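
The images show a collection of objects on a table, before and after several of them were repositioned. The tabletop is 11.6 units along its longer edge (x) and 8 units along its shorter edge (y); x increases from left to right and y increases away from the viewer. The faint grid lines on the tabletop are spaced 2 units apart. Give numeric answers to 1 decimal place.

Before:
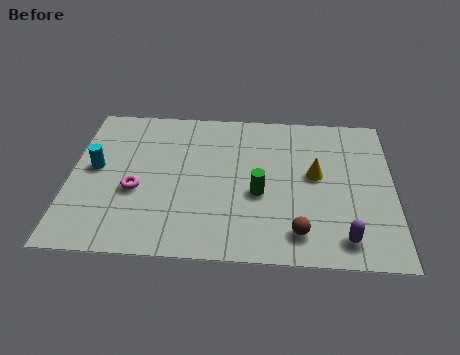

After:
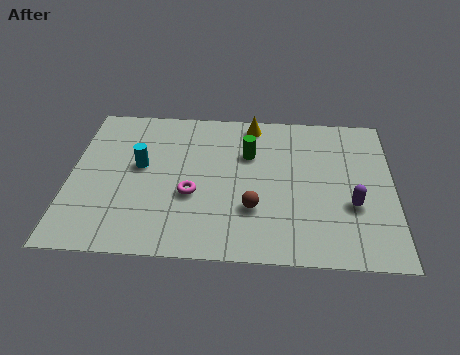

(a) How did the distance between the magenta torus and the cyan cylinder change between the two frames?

+0.5

They were about 1.9 units apart before and 2.4 after — 0.5 units further apart.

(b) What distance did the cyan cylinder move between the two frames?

1.6

The cyan cylinder moved from about (0.9, 4.3) to (2.5, 4.5), a distance of √(1.6² + 0.2²) ≈ 1.6.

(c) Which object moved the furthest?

the yellow cone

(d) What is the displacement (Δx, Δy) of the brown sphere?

(-1.6, 1.1)

The brown sphere started near (8.2, 1.4) and ended near (6.6, 2.5).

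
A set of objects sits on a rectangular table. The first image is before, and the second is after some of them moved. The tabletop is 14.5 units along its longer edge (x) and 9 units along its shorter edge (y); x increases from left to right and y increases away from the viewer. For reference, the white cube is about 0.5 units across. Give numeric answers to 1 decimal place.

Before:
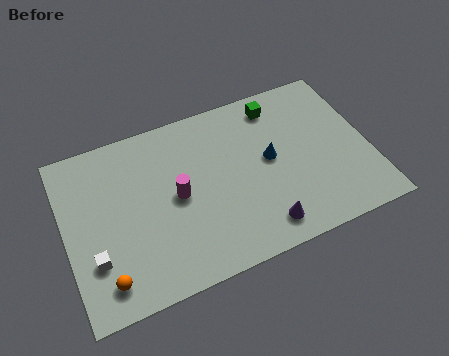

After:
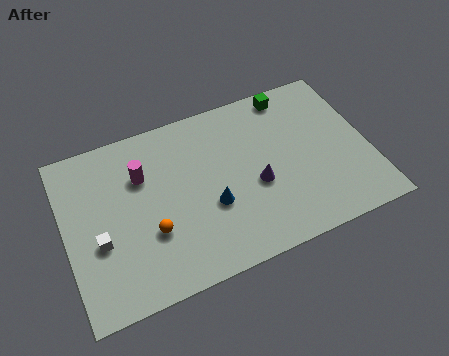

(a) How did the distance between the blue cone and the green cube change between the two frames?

+3.5

The distance was about 2.9 in the first image and 6.4 in the second, so they moved 3.5 units further apart.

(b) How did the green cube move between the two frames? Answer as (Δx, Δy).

(0.7, 0.4)

The green cube was at about (10.5, 7.6) and moved to about (11.2, 8.0).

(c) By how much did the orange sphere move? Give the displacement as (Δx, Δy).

(2.3, 1.6)

From the two frames, the orange sphere sits at roughly (1.6, 1.5) before and (3.9, 3.1) after.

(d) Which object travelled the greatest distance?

the blue cone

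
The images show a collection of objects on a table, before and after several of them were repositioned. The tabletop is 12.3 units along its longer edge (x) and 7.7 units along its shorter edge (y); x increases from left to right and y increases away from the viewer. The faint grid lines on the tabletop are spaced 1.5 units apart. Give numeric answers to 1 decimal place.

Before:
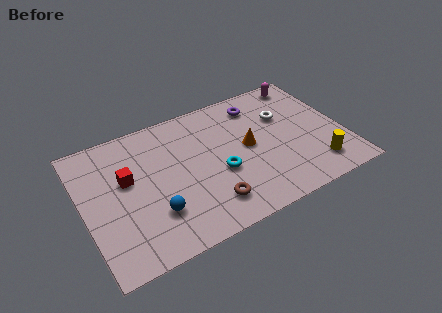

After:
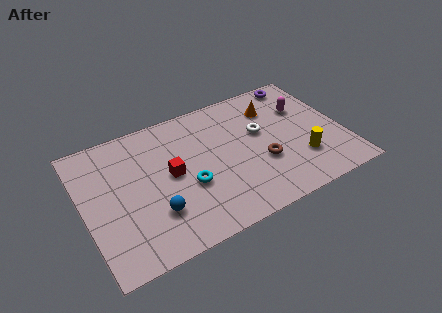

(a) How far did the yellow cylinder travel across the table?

0.9

The yellow cylinder was near (10.7, 1.5) before and (10.1, 2.2) after, so it travelled √(0.6² + 0.7²) ≈ 0.9 units.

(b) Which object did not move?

the blue sphere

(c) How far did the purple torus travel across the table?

2.3

The purple torus was near (8.6, 6.3) before and (10.8, 6.9) after, so it travelled √(2.2² + 0.6²) ≈ 2.3 units.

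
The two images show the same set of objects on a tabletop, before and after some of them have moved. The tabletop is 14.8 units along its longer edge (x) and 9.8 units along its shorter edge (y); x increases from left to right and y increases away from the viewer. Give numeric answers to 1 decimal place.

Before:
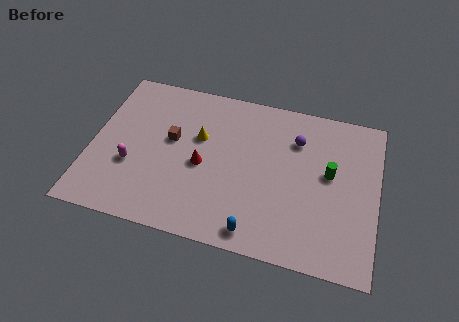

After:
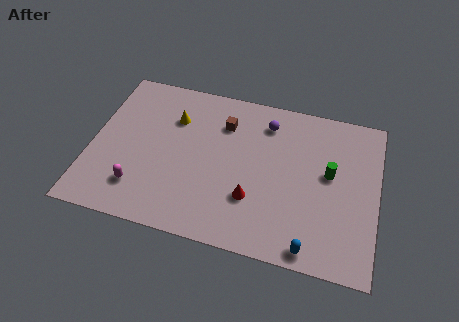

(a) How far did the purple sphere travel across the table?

1.7

From (10.5, 7.2) to (8.9, 7.9), the purple sphere covered √(1.6² + 0.7²) ≈ 1.7 units.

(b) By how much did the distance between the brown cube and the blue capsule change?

+1.6

The distance was about 6.5 in the first image and 8.1 in the second, so they moved 1.6 units further apart.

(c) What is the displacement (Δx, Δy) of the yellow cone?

(-1.4, 0.9)

The yellow cone started near (5.5, 6.1) and ended near (4.1, 7.0).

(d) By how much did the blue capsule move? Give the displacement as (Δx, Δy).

(2.8, -0.2)

From the two frames, the blue capsule sits at roughly (8.8, 1.1) before and (11.6, 0.9) after.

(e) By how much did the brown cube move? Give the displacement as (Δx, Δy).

(2.6, 1.7)

From the two frames, the brown cube sits at roughly (4.1, 5.6) before and (6.7, 7.3) after.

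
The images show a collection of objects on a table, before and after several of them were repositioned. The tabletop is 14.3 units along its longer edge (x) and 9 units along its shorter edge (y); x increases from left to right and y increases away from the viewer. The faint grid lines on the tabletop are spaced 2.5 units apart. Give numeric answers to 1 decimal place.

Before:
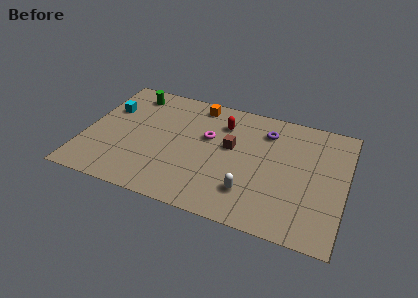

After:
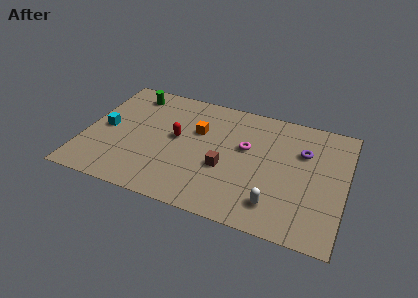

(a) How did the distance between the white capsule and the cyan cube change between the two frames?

+0.9

They were about 9.0 units apart before and 9.9 after — 0.9 units further apart.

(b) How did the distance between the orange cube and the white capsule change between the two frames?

-0.5

The distance was about 6.6 in the first image and 6.1 in the second, so they moved 0.5 units closer together.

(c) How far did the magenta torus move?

2.1

From (6.7, 5.5) to (8.8, 5.4), the magenta torus covered √(2.1² + 0.1²) ≈ 2.1 units.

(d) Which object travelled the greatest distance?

the red capsule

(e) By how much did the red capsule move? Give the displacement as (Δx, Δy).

(-2.4, -1.9)

From the two frames, the red capsule sits at roughly (7.4, 6.8) before and (5.0, 4.9) after.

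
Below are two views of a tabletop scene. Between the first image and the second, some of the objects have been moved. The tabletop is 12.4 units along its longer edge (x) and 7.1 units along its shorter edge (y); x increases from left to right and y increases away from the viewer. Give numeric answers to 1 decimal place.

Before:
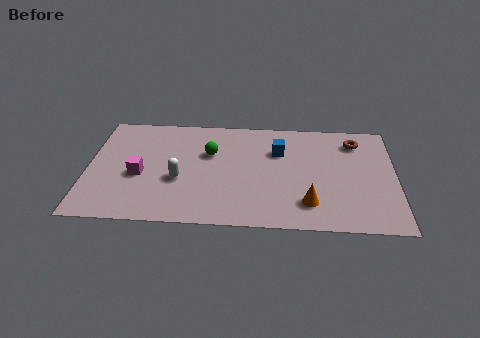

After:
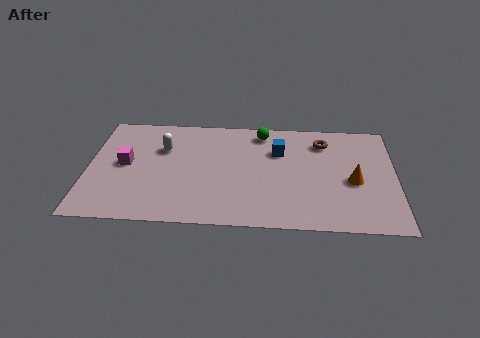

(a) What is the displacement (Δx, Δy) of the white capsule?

(-0.7, 2.0)

The white capsule was at about (3.7, 2.8) and moved to about (3.0, 4.8).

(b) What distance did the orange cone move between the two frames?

2.3

From (8.9, 1.6) to (10.7, 3.1), the orange cone covered √(1.8² + 1.5²) ≈ 2.3 units.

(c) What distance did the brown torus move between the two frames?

1.3

The brown torus moved from about (10.8, 5.7) to (9.5, 5.6), a distance of √(1.3² + 0.1²) ≈ 1.3.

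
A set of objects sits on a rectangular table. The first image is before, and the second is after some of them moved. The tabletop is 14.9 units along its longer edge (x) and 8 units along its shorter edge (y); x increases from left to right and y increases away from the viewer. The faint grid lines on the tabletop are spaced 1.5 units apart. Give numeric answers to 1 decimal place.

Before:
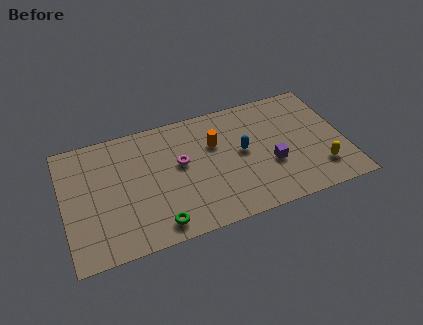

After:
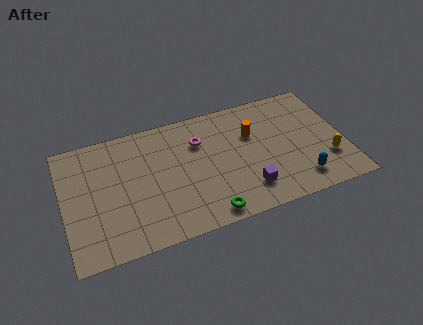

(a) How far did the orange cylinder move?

2.0

The orange cylinder was near (8.1, 5.3) before and (10.1, 5.3) after, so it travelled √(2.0² + 0.0²) ≈ 2.0 units.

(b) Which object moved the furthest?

the blue capsule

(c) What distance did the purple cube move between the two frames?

1.8

The purple cube moved from about (10.9, 3.0) to (9.5, 1.8), a distance of √(1.4² + 1.2²) ≈ 1.8.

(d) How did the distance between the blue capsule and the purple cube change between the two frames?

+0.9

They were about 1.9 units apart before and 2.8 after — 0.9 units further apart.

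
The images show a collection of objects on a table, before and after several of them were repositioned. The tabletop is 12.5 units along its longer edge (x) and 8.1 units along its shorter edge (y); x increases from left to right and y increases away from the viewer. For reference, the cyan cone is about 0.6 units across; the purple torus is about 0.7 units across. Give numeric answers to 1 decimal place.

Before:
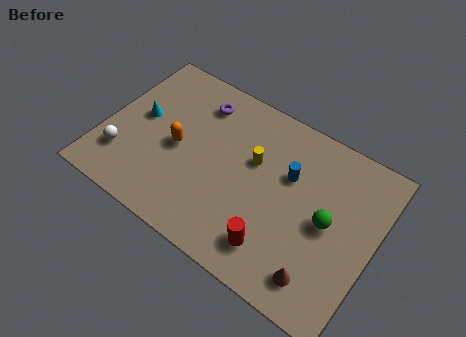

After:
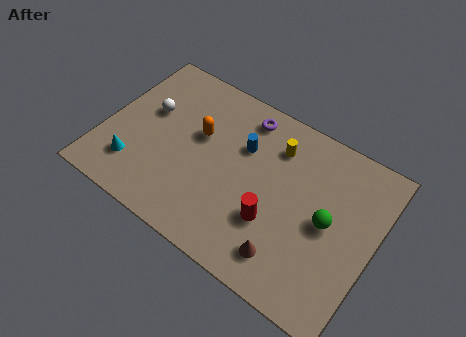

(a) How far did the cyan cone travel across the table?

2.5

From (1.5, 4.4) to (1.7, 1.9), the cyan cone covered √(0.2² + 2.5²) ≈ 2.5 units.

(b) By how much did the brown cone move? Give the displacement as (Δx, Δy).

(-1.5, 0.1)

The brown cone started near (10.5, 1.4) and ended near (9.0, 1.5).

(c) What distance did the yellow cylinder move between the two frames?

1.4

From (6.8, 5.0) to (7.6, 6.2), the yellow cylinder covered √(0.8² + 1.2²) ≈ 1.4 units.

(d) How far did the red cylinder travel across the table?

1.1

The red cylinder moved from about (8.4, 1.6) to (8.1, 2.7), a distance of √(0.3² + 1.1²) ≈ 1.1.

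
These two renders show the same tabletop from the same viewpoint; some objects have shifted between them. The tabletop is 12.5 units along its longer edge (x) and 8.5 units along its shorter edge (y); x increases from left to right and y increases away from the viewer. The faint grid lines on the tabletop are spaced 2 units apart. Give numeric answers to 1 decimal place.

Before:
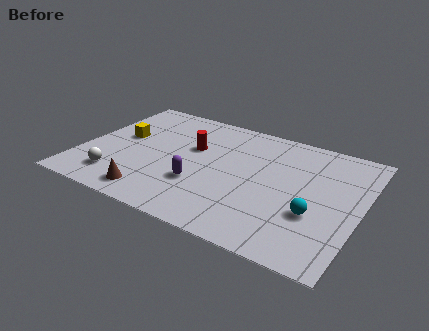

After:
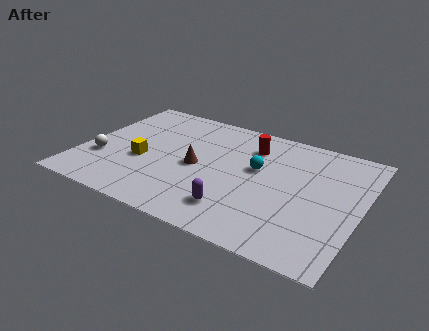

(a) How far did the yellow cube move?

1.8

The yellow cube moved from about (1.6, 4.8) to (2.8, 3.4), a distance of √(1.2² + 1.4²) ≈ 1.8.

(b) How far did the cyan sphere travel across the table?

3.4

From (10.6, 3.0) to (7.8, 5.0), the cyan sphere covered √(2.8² + 2.0²) ≈ 3.4 units.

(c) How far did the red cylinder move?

2.8

The red cylinder was near (4.8, 5.3) before and (7.3, 6.5) after, so it travelled √(2.5² + 1.2²) ≈ 2.8 units.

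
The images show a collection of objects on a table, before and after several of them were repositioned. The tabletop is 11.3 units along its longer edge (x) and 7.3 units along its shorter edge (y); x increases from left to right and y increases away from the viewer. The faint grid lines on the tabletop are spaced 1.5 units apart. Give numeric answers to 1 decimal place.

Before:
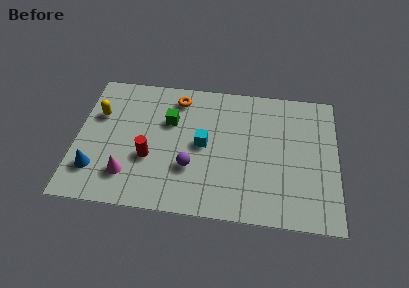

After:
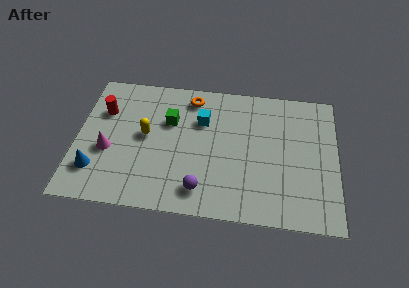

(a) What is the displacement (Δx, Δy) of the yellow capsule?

(2.1, -0.9)

The yellow capsule was at about (0.9, 4.8) and moved to about (3.0, 3.9).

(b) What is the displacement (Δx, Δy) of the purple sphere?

(0.5, -1.1)

The purple sphere started near (5.0, 2.4) and ended near (5.5, 1.3).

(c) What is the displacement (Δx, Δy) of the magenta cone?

(-0.9, 1.2)

The magenta cone started near (2.3, 1.7) and ended near (1.4, 2.9).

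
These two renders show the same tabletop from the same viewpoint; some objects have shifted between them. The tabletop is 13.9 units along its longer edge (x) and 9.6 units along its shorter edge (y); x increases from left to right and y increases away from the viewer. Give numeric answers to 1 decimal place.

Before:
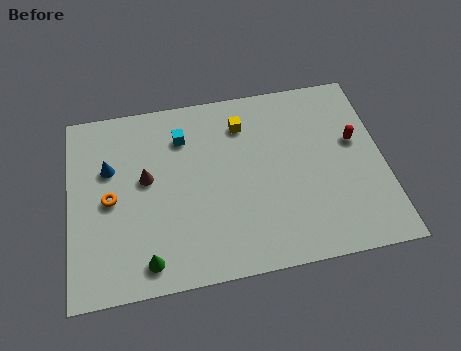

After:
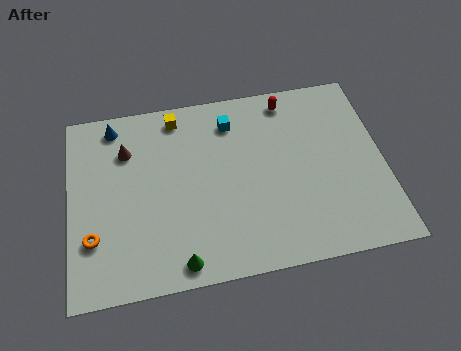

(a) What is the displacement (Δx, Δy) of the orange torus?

(-0.8, -1.8)

From the two frames, the orange torus sits at roughly (1.8, 4.6) before and (1.0, 2.8) after.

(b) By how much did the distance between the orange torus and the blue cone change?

+4.1

Before: roughly 1.6 units apart; after: 5.7. That's 4.1 units further apart.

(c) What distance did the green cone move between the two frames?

1.4

The green cone moved from about (3.3, 1.3) to (4.7, 1.0), a distance of √(1.4² + 0.3²) ≈ 1.4.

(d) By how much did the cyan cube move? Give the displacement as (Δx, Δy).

(2.2, 0.4)

The cyan cube started near (5.1, 7.3) and ended near (7.3, 7.7).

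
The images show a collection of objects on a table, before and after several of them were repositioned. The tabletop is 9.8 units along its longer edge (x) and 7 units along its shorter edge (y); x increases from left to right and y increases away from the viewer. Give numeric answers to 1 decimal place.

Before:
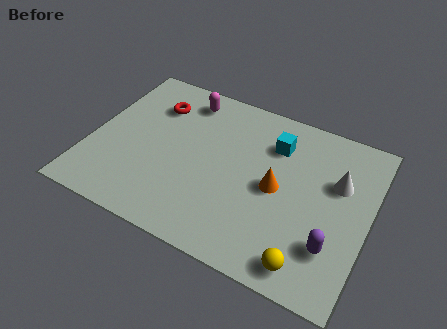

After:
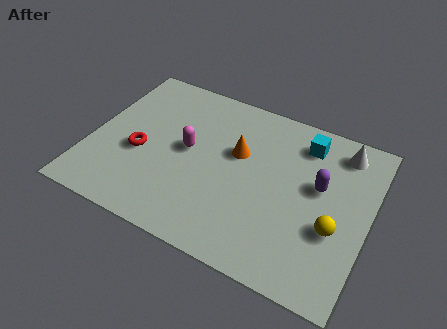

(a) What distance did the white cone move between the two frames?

1.4

The white cone moved from about (8.6, 4.5) to (8.6, 5.9), a distance of √(0.0² + 1.4²) ≈ 1.4.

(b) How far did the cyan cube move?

1.1

The cyan cube was near (6.3, 5.2) before and (7.3, 5.7) after, so it travelled √(1.0² + 0.5²) ≈ 1.1 units.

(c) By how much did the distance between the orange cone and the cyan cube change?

+0.8

Before: roughly 1.8 units apart; after: 2.6. That's 0.8 units further apart.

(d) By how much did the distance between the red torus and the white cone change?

+0.8

They were about 6.6 units apart before and 7.4 after — 0.8 units further apart.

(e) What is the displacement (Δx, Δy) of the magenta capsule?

(0.4, -2.2)

The magenta capsule was at about (3.0, 5.9) and moved to about (3.4, 3.7).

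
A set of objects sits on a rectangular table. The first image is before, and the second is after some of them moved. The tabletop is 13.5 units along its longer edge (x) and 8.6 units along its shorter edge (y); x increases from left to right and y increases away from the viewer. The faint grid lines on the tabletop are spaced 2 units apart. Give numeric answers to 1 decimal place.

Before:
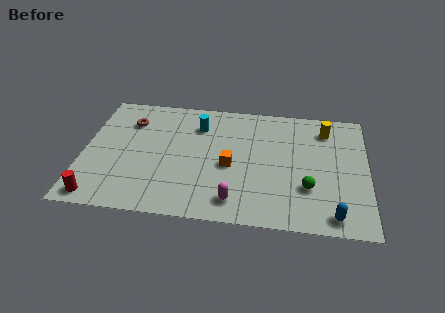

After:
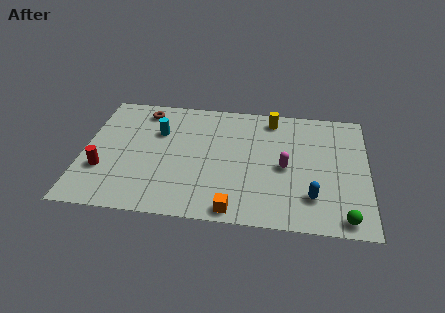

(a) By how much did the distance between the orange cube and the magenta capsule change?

+1.5

They were about 2.4 units apart before and 3.9 after — 1.5 units further apart.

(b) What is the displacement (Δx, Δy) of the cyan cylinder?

(-1.9, -0.7)

The cyan cylinder was at about (5.4, 6.5) and moved to about (3.5, 5.8).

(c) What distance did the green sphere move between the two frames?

2.5

The green sphere moved from about (10.7, 2.7) to (12.4, 0.9), a distance of √(1.7² + 1.8²) ≈ 2.5.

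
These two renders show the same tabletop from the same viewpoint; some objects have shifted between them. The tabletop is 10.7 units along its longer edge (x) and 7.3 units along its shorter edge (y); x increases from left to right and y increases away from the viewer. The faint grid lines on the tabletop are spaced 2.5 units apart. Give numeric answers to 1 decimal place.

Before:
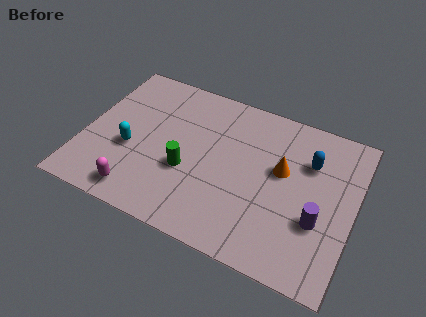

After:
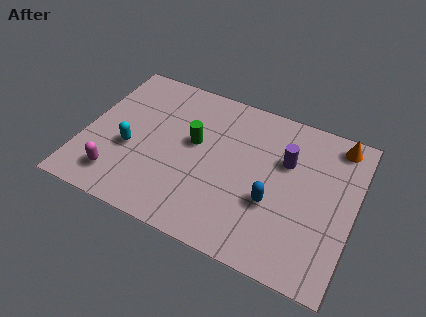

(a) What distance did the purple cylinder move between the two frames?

2.7

From (9.4, 2.6) to (7.9, 4.8), the purple cylinder covered √(1.5² + 2.2²) ≈ 2.7 units.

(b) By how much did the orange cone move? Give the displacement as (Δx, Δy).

(2.0, 2.1)

The orange cone started near (7.8, 4.3) and ended near (9.8, 6.4).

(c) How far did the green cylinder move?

1.4

From (4.2, 2.8) to (4.3, 4.2), the green cylinder covered √(0.1² + 1.4²) ≈ 1.4 units.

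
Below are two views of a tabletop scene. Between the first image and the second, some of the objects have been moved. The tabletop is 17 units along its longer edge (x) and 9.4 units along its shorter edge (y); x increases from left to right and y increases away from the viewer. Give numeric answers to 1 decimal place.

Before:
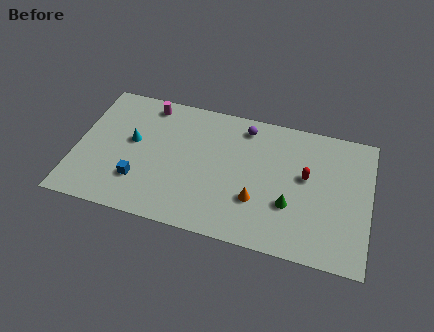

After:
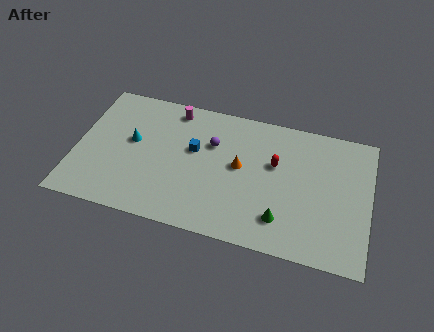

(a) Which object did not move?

the cyan cone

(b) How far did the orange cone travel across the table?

2.4

The orange cone was near (10.6, 3.0) before and (9.5, 5.1) after, so it travelled √(1.1² + 2.1²) ≈ 2.4 units.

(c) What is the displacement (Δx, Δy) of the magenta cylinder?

(1.5, 0.0)

The magenta cylinder was at about (3.9, 8.2) and moved to about (5.4, 8.2).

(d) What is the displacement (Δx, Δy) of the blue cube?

(3.0, 3.0)

The blue cube started near (3.8, 2.6) and ended near (6.8, 5.6).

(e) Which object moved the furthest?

the blue cube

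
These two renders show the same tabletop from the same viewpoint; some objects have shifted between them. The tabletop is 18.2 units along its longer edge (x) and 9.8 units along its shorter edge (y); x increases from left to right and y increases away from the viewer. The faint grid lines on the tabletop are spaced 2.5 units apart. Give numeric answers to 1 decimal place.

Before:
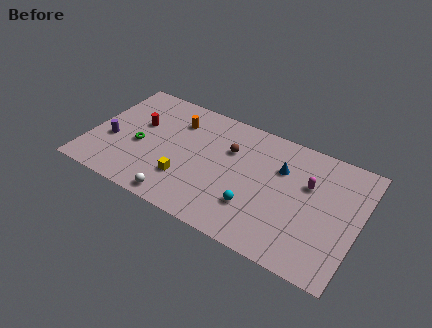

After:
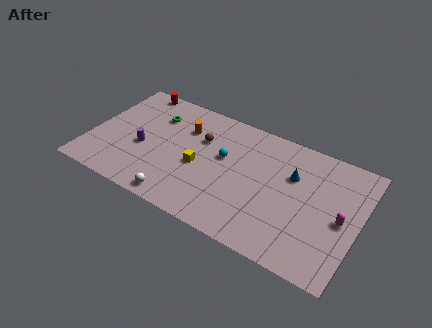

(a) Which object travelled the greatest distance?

the cyan sphere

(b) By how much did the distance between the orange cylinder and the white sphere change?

-0.5

Before: roughly 6.5 units apart; after: 6.0. That's 0.5 units closer together.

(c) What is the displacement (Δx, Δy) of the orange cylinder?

(0.6, -0.4)

From the two frames, the orange cylinder sits at roughly (5.5, 7.4) before and (6.1, 7.0) after.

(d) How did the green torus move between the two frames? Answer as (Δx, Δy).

(0.6, 3.0)

The green torus started near (3.4, 4.2) and ended near (4.0, 7.2).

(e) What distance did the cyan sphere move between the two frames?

3.9

The cyan sphere moved from about (11.5, 2.8) to (9.0, 5.8), a distance of √(2.5² + 3.0²) ≈ 3.9.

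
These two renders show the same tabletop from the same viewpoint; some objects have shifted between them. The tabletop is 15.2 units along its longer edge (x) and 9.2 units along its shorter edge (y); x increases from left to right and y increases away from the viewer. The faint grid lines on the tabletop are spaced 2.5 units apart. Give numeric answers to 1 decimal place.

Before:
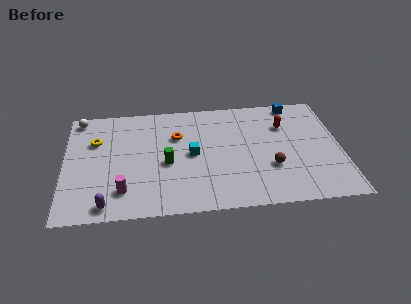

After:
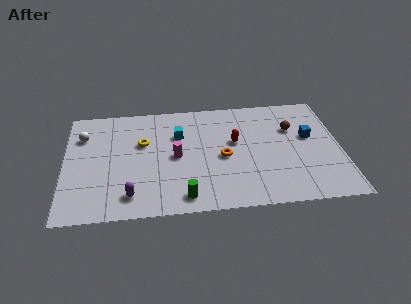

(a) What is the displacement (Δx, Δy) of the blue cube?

(0.7, -2.9)

The blue cube started near (12.8, 8.3) and ended near (13.5, 5.4).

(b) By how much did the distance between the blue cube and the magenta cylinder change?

-4.0

The distance was about 11.5 in the first image and 7.5 in the second, so they moved 4.0 units closer together.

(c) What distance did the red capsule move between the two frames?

3.0

The red capsule was near (12.2, 6.5) before and (9.4, 5.4) after, so it travelled √(2.8² + 1.1²) ≈ 3.0 units.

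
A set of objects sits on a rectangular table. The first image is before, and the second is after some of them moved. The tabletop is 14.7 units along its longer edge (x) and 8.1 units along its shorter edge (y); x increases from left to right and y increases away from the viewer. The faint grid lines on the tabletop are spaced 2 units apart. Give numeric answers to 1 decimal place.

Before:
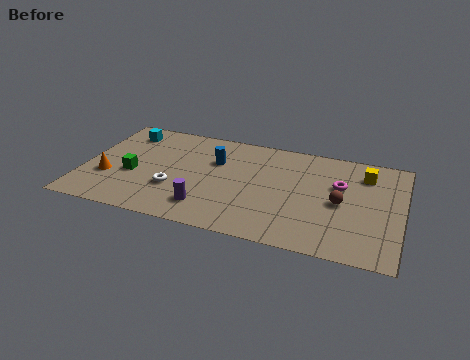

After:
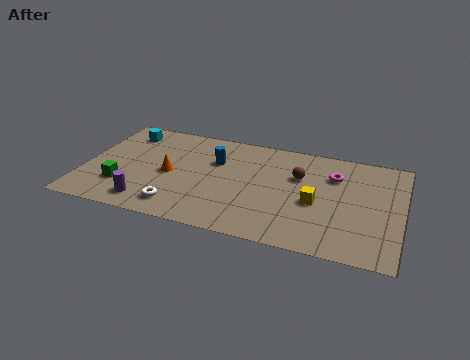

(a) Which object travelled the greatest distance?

the yellow cube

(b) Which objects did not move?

the blue cylinder and the cyan cube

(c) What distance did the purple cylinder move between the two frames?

2.7

The purple cylinder moved from about (5.9, 1.7) to (3.2, 1.3), a distance of √(2.7² + 0.4²) ≈ 2.7.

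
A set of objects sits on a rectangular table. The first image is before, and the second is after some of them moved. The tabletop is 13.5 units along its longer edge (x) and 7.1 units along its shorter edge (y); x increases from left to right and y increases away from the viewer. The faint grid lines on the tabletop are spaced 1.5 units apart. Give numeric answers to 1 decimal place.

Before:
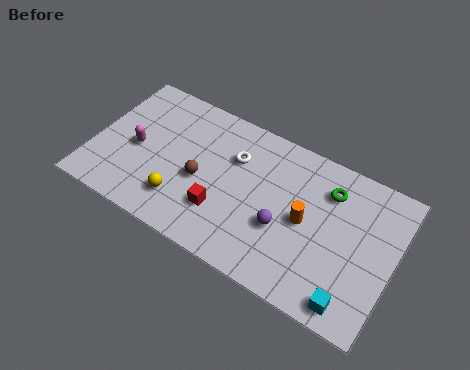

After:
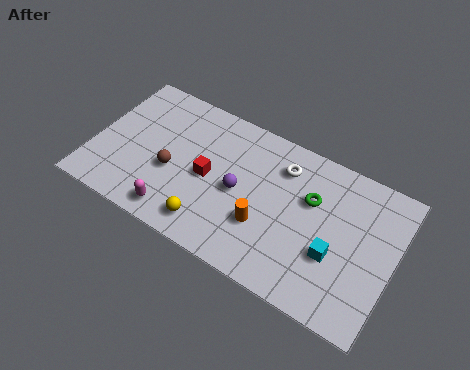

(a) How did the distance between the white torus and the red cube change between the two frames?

+0.9

They were about 2.8 units apart before and 3.7 after — 0.9 units further apart.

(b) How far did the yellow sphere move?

1.5

From (4.2, 1.7) to (5.6, 1.2), the yellow sphere covered √(1.4² + 0.5²) ≈ 1.5 units.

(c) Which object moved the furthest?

the magenta capsule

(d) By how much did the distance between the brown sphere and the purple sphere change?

-0.8

They were about 3.8 units apart before and 3.0 after — 0.8 units closer together.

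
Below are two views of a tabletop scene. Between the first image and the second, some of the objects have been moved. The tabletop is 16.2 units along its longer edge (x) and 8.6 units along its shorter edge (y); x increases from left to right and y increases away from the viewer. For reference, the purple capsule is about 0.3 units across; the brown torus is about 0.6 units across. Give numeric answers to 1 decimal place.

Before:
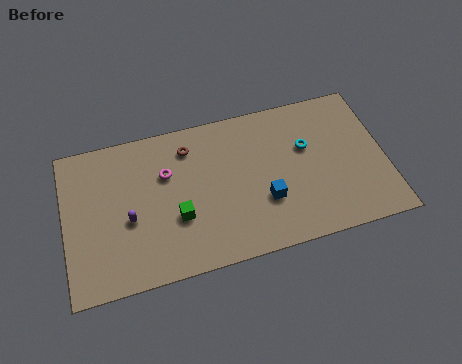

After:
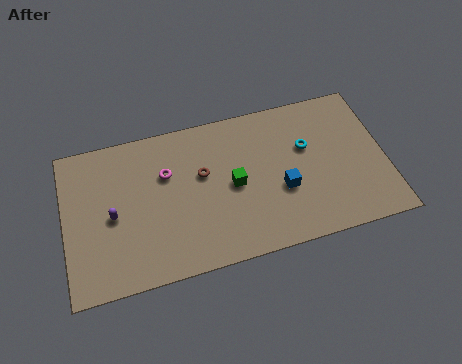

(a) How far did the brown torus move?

1.8

From (6.4, 6.9) to (7.0, 5.2), the brown torus covered √(0.6² + 1.7²) ≈ 1.8 units.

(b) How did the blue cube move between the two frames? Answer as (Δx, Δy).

(0.9, 0.4)

The blue cube started near (10.0, 2.9) and ended near (10.9, 3.3).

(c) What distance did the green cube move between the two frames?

3.1

The green cube was near (5.6, 3.1) before and (8.5, 4.2) after, so it travelled √(2.9² + 1.1²) ≈ 3.1 units.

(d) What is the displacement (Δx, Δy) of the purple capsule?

(-0.8, 0.4)

The purple capsule started near (3.2, 3.6) and ended near (2.4, 4.0).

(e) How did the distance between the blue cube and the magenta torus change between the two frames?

+0.6

The distance was about 5.6 in the first image and 6.2 in the second, so they moved 0.6 units further apart.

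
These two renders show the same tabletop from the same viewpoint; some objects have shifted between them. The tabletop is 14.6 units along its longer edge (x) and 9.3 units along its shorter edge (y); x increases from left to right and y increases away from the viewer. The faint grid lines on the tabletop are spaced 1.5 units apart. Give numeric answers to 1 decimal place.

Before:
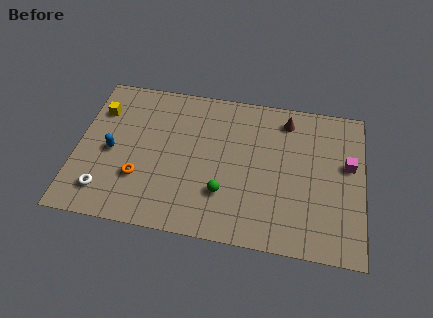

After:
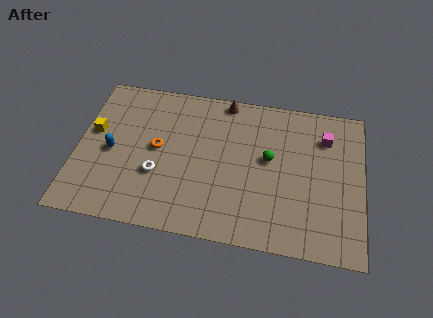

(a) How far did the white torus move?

3.0

The white torus was near (1.6, 1.8) before and (4.2, 3.3) after, so it travelled √(2.6² + 1.5²) ≈ 3.0 units.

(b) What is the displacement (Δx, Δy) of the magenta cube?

(-1.2, 1.5)

The magenta cube started near (13.8, 5.5) and ended near (12.6, 7.0).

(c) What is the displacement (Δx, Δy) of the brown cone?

(-3.2, 0.7)

The brown cone was at about (10.6, 7.8) and moved to about (7.4, 8.5).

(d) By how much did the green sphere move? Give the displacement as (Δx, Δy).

(2.2, 2.5)

From the two frames, the green sphere sits at roughly (7.6, 2.7) before and (9.8, 5.2) after.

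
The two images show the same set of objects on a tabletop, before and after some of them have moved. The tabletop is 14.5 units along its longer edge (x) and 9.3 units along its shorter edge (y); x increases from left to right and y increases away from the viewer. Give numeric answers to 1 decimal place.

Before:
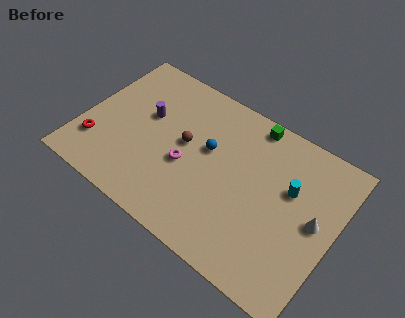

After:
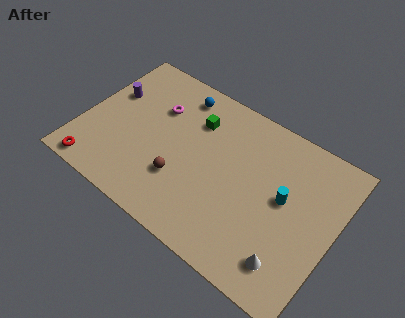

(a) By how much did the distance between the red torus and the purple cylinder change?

+1.1

They were about 3.9 units apart before and 5.0 after — 1.1 units further apart.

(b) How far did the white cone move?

3.1

The white cone was near (13.4, 4.8) before and (12.5, 1.8) after, so it travelled √(0.9² + 3.0²) ≈ 3.1 units.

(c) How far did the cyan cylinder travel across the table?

0.7

The cyan cylinder moved from about (11.8, 5.8) to (11.6, 5.1), a distance of √(0.2² + 0.7²) ≈ 0.7.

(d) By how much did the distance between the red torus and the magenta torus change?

+0.8

The distance was about 5.2 in the first image and 6.0 in the second, so they moved 0.8 units further apart.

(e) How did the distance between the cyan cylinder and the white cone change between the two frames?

+1.5

Before: roughly 1.9 units apart; after: 3.4. That's 1.5 units further apart.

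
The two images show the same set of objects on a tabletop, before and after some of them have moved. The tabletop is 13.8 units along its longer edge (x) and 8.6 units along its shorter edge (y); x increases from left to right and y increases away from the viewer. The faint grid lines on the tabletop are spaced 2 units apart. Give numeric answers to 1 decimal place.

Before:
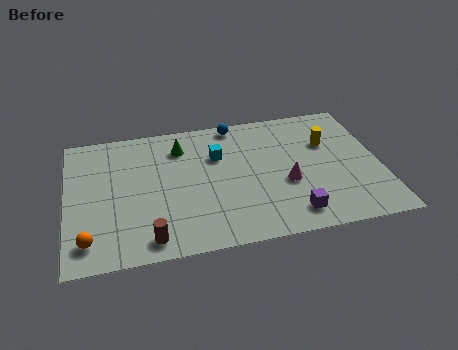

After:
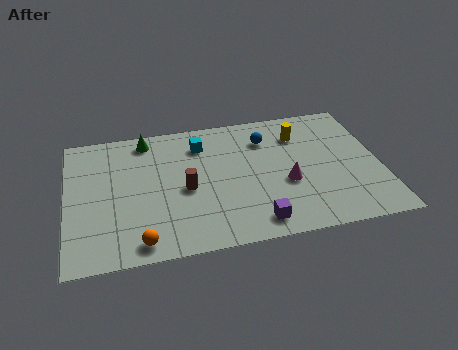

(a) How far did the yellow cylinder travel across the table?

1.4

The yellow cylinder was near (11.6, 5.7) before and (10.4, 6.5) after, so it travelled √(1.2² + 0.8²) ≈ 1.4 units.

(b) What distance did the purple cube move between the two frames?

1.6

From (9.7, 1.4) to (8.1, 1.2), the purple cube covered √(1.6² + 0.2²) ≈ 1.6 units.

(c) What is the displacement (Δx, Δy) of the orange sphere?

(2.2, -0.5)

From the two frames, the orange sphere sits at roughly (0.9, 1.5) before and (3.1, 1.0) after.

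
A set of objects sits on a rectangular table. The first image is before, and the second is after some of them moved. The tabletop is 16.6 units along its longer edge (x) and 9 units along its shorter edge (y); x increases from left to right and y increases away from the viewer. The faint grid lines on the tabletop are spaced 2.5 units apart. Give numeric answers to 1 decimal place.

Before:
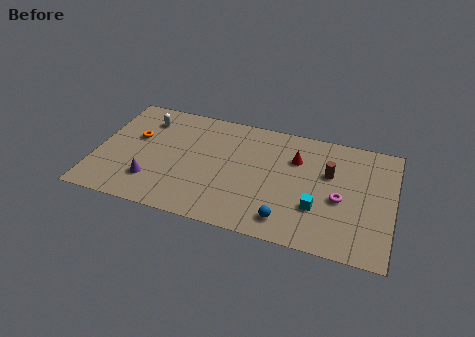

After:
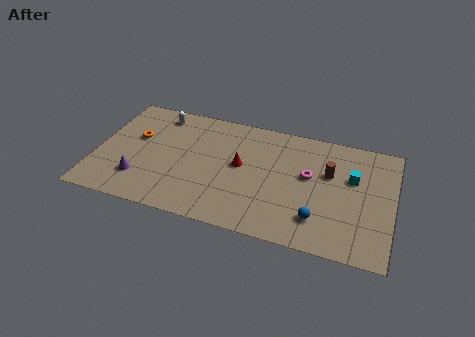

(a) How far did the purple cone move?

0.7

From (3.3, 2.3) to (2.6, 2.3), the purple cone covered √(0.7² + 0.0²) ≈ 0.7 units.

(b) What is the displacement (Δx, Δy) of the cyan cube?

(1.8, 2.8)

The cyan cube was at about (12.5, 2.9) and moved to about (14.3, 5.7).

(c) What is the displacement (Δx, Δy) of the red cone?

(-3.0, -1.4)

From the two frames, the red cone sits at roughly (11.1, 6.3) before and (8.1, 4.9) after.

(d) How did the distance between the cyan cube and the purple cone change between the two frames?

+3.0

Before: roughly 9.2 units apart; after: 12.2. That's 3.0 units further apart.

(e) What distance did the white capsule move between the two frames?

0.9

The white capsule was near (2.5, 7.1) before and (3.2, 7.7) after, so it travelled √(0.7² + 0.6²) ≈ 0.9 units.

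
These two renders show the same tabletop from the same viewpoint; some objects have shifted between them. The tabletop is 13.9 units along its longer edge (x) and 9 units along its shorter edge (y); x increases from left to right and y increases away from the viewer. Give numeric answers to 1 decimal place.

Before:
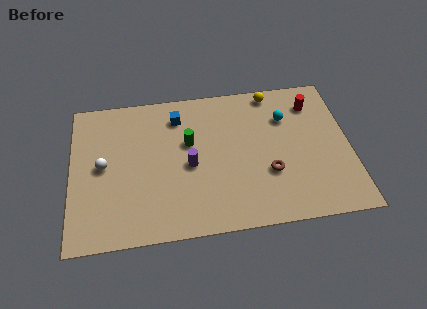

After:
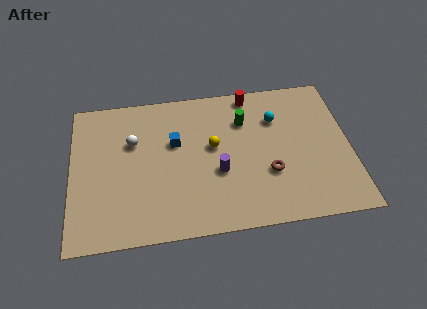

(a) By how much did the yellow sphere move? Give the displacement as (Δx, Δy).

(-3.1, -3.0)

From the two frames, the yellow sphere sits at roughly (10.2, 8.1) before and (7.1, 5.1) after.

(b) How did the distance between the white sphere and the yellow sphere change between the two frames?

-5.2

They were about 9.3 units apart before and 4.1 after — 5.2 units closer together.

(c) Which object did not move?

the brown torus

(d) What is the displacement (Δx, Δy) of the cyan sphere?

(-0.5, 0.0)

The cyan sphere was at about (10.8, 6.4) and moved to about (10.3, 6.4).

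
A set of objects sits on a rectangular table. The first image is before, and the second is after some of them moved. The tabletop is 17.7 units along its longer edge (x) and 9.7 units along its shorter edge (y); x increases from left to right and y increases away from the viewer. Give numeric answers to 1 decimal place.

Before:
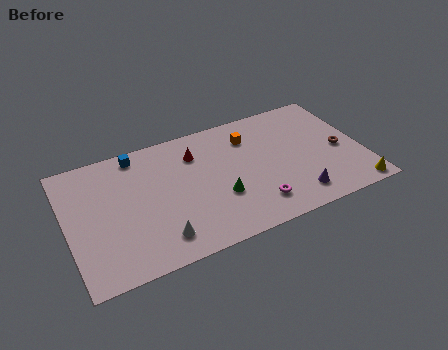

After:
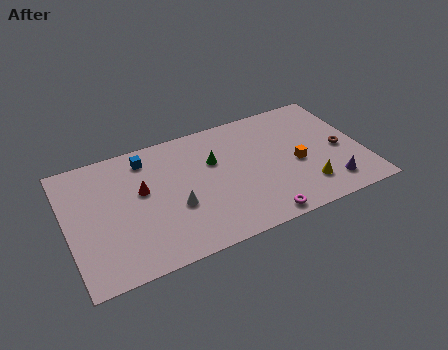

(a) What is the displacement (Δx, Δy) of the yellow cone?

(-2.8, 1.3)

The yellow cone started near (16.8, 0.9) and ended near (14.0, 2.2).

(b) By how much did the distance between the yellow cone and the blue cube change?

-3.7

The distance was about 14.5 in the first image and 10.8 in the second, so they moved 3.7 units closer together.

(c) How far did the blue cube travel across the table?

0.7

The blue cube was near (4.5, 8.6) before and (5.0, 8.1) after, so it travelled √(0.5² + 0.5²) ≈ 0.7 units.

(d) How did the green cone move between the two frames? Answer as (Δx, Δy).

(0.0, 2.9)

The green cone was at about (8.9, 3.4) and moved to about (8.9, 6.3).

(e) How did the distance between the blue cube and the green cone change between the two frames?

-2.5

They were about 6.8 units apart before and 4.3 after — 2.5 units closer together.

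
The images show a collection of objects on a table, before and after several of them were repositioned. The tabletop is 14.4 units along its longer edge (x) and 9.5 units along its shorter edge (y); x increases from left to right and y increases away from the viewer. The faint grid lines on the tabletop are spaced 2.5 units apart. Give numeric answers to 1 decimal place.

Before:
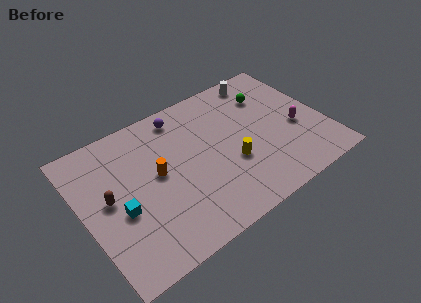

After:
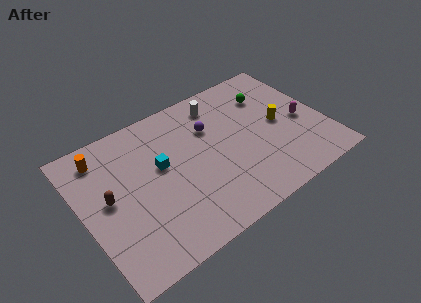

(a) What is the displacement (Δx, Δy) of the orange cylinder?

(-2.8, 2.8)

The orange cylinder was at about (4.4, 5.1) and moved to about (1.6, 7.9).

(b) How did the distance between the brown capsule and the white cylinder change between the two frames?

-2.8

The distance was about 10.6 in the first image and 7.8 in the second, so they moved 2.8 units closer together.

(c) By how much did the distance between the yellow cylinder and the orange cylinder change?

+6.2

The distance was about 4.5 in the first image and 10.7 in the second, so they moved 6.2 units further apart.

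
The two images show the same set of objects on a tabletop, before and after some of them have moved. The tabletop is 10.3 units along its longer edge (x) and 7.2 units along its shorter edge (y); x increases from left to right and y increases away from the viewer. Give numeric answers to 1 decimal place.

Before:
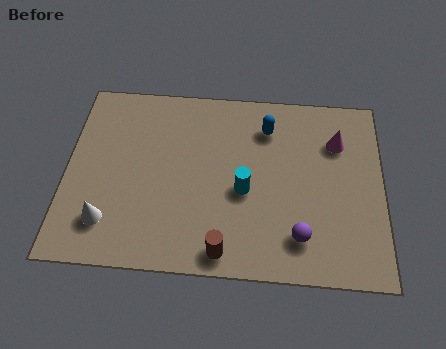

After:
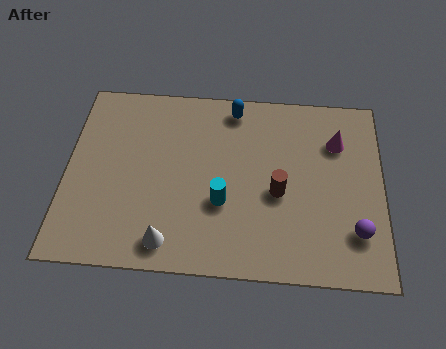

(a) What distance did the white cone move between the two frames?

2.1

The white cone was near (1.4, 1.6) before and (3.4, 1.0) after, so it travelled √(2.0² + 0.6²) ≈ 2.1 units.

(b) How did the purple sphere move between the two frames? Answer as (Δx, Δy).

(1.8, 0.3)

The purple sphere started near (7.6, 1.5) and ended near (9.4, 1.8).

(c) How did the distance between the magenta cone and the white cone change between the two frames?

-1.4

The distance was about 8.2 in the first image and 6.8 in the second, so they moved 1.4 units closer together.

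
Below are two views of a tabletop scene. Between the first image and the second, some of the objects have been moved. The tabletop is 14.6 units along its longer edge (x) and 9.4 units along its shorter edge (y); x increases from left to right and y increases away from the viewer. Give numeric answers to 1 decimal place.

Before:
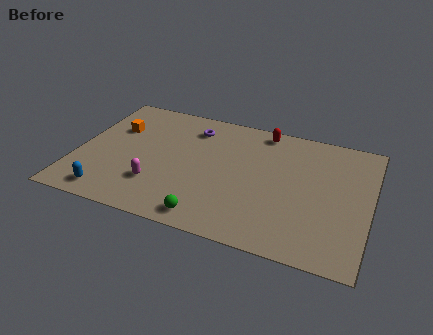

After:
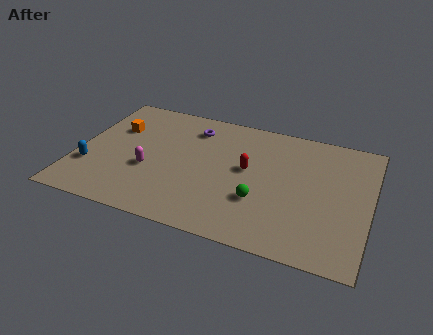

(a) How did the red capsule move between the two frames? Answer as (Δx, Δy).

(-0.5, -3.2)

From the two frames, the red capsule sits at roughly (9.0, 8.4) before and (8.5, 5.2) after.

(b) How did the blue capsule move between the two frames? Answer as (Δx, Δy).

(-1.2, 1.7)

The blue capsule started near (2.0, 1.2) and ended near (0.8, 2.9).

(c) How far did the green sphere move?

3.0

The green sphere moved from about (7.0, 1.1) to (9.3, 3.1), a distance of √(2.3² + 2.0²) ≈ 3.0.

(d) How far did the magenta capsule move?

1.1

The magenta capsule moved from about (4.2, 2.6) to (3.7, 3.6), a distance of √(0.5² + 1.0²) ≈ 1.1.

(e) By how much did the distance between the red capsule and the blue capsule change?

-2.0

Before: roughly 10.0 units apart; after: 8.0. That's 2.0 units closer together.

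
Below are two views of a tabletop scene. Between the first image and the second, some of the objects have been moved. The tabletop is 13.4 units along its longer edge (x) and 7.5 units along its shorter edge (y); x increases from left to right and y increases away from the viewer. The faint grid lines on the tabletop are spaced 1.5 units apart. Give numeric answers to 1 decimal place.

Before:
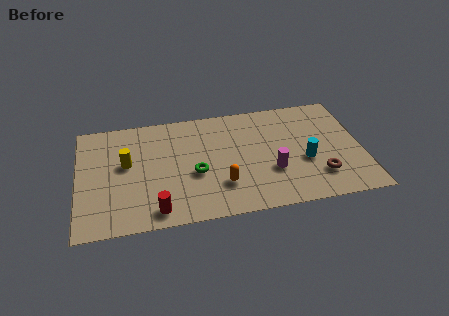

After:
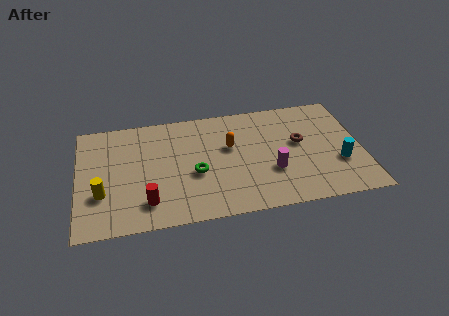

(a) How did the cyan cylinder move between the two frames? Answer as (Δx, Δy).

(1.6, -0.4)

The cyan cylinder started near (10.7, 3.0) and ended near (12.3, 2.6).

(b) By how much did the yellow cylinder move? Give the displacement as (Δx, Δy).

(-1.2, -1.8)

The yellow cylinder started near (2.3, 4.3) and ended near (1.1, 2.5).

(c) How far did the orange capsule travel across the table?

2.5

The orange capsule was near (6.7, 2.1) before and (7.2, 4.6) after, so it travelled √(0.5² + 2.5²) ≈ 2.5 units.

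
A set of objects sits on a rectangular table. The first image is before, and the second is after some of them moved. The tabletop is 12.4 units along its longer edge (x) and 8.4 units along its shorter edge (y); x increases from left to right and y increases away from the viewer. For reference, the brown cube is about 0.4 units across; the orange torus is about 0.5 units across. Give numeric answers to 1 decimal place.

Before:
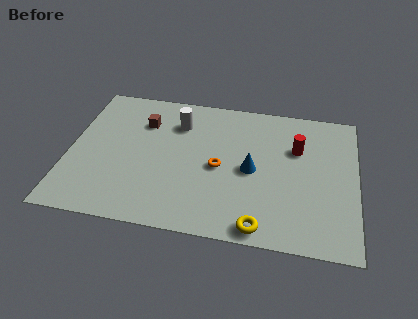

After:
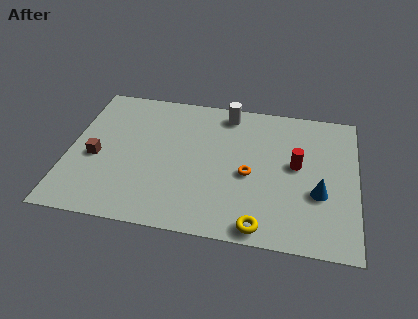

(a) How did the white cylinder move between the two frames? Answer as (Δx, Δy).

(2.1, 1.0)

The white cylinder started near (4.6, 6.3) and ended near (6.7, 7.3).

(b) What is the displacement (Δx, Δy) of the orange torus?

(1.3, -0.2)

The orange torus started near (6.5, 3.9) and ended near (7.8, 3.7).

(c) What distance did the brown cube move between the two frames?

3.1

The brown cube was near (3.1, 6.1) before and (1.2, 3.6) after, so it travelled √(1.9² + 2.5²) ≈ 3.1 units.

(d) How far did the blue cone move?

3.0

From (7.9, 4.0) to (10.8, 3.1), the blue cone covered √(2.9² + 0.9²) ≈ 3.0 units.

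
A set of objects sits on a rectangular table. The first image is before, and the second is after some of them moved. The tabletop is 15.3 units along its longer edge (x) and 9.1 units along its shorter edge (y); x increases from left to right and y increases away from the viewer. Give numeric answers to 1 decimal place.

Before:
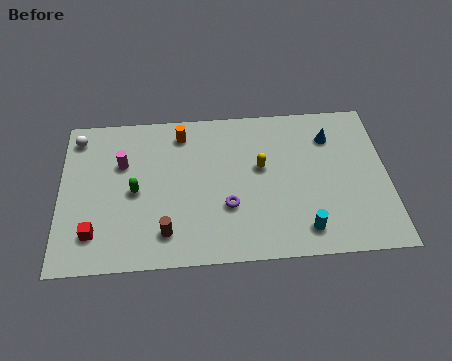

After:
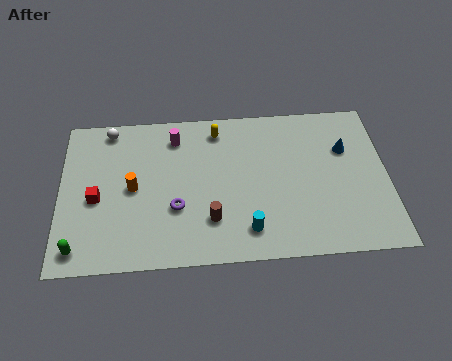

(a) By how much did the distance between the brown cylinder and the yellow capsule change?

-0.4

Before: roughly 5.7 units apart; after: 5.3. That's 0.4 units closer together.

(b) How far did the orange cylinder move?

3.9

The orange cylinder was near (5.7, 7.6) before and (3.4, 4.5) after, so it travelled √(2.3² + 3.1²) ≈ 3.9 units.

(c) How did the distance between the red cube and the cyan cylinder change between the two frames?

-2.3

The distance was about 9.7 in the first image and 7.4 in the second, so they moved 2.3 units closer together.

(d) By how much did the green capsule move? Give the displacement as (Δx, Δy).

(-2.6, -3.1)

The green capsule was at about (3.5, 4.3) and moved to about (0.9, 1.2).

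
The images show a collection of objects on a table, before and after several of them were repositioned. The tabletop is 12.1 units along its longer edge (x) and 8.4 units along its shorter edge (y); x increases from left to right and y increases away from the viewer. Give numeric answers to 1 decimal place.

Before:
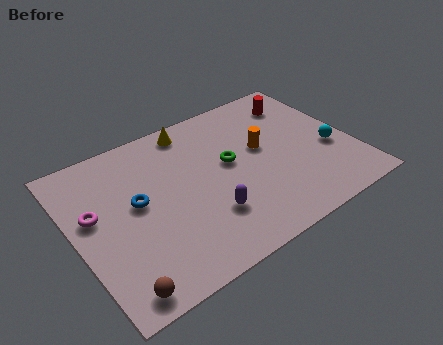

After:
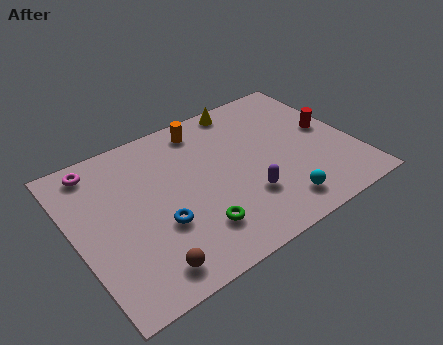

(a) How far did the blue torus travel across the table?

1.7

From (2.7, 4.6) to (3.4, 3.0), the blue torus covered √(0.7² + 1.6²) ≈ 1.7 units.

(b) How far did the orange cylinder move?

3.3

The orange cylinder was near (8.3, 4.8) before and (6.1, 7.2) after, so it travelled √(2.2² + 2.4²) ≈ 3.3 units.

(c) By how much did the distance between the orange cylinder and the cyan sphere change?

+3.0

Before: roughly 3.2 units apart; after: 6.2. That's 3.0 units further apart.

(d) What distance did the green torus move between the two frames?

3.4

From (6.8, 4.7) to (4.8, 2.0), the green torus covered √(2.0² + 2.7²) ≈ 3.4 units.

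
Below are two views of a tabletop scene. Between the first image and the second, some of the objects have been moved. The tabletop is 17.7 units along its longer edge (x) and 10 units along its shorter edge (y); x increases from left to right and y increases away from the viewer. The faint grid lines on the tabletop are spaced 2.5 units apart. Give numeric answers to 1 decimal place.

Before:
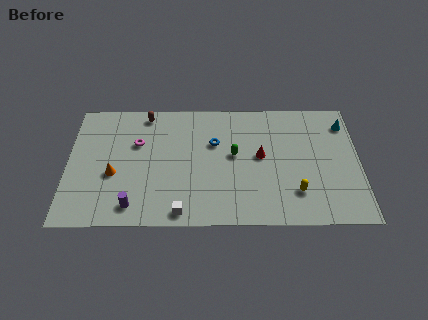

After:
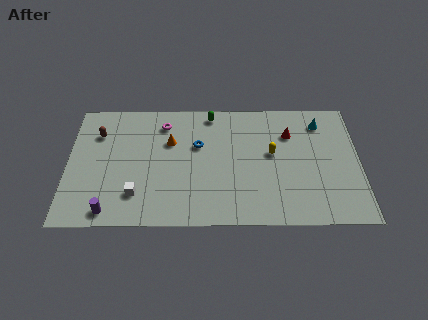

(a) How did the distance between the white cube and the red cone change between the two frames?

+4.0

The distance was about 6.5 in the first image and 10.5 in the second, so they moved 4.0 units further apart.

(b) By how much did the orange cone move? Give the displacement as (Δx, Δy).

(3.4, 2.6)

From the two frames, the orange cone sits at roughly (2.8, 4.0) before and (6.2, 6.6) after.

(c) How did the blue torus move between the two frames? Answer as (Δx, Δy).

(-1.0, -0.2)

The blue torus was at about (8.9, 6.5) and moved to about (7.9, 6.3).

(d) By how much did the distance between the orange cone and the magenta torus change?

-1.3

The distance was about 2.9 in the first image and 1.6 in the second, so they moved 1.3 units closer together.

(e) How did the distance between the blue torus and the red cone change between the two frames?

+2.7

The distance was about 3.0 in the first image and 5.7 in the second, so they moved 2.7 units further apart.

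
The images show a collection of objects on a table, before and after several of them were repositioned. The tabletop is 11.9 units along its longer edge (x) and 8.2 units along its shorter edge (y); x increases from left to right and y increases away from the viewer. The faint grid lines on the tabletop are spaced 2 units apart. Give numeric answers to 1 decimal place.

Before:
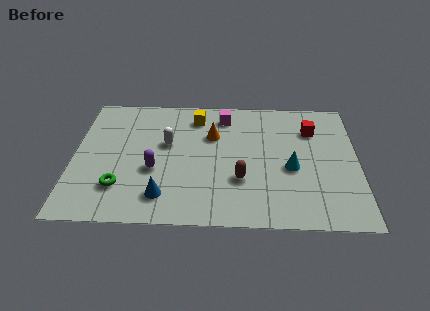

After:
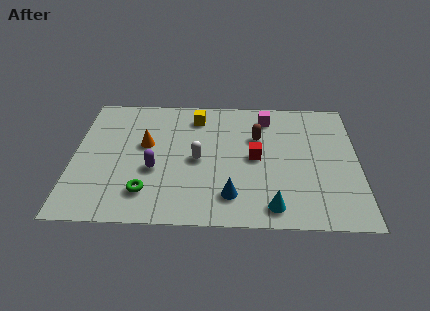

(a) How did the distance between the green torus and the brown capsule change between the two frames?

+0.8

Before: roughly 5.0 units apart; after: 5.8. That's 0.8 units further apart.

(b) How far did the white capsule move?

1.6

The white capsule moved from about (3.9, 4.9) to (5.2, 3.9), a distance of √(1.3² + 1.0²) ≈ 1.6.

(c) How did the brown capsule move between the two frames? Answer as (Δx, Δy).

(0.7, 2.7)

The brown capsule was at about (7.0, 2.7) and moved to about (7.7, 5.4).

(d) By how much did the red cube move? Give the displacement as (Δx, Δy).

(-2.4, -1.9)

The red cube was at about (10.0, 6.0) and moved to about (7.6, 4.1).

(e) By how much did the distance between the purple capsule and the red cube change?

-2.9

Before: roughly 7.2 units apart; after: 4.3. That's 2.9 units closer together.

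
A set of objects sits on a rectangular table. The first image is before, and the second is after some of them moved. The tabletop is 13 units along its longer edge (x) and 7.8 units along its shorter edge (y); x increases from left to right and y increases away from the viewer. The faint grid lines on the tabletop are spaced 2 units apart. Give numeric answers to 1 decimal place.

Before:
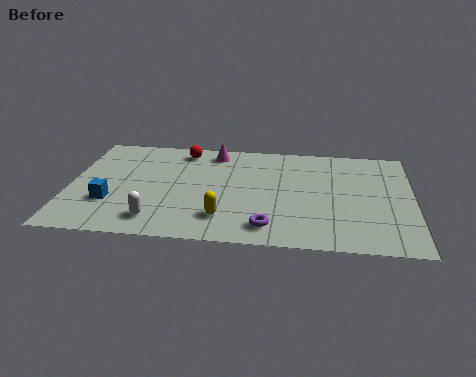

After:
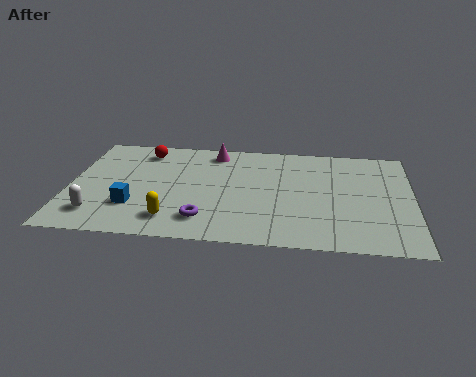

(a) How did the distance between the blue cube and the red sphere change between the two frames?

-0.7

Before: roughly 4.9 units apart; after: 4.2. That's 0.7 units closer together.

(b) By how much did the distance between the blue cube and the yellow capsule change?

-2.7

The distance was about 4.4 in the first image and 1.7 in the second, so they moved 2.7 units closer together.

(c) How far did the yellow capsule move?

1.9

The yellow capsule was near (5.9, 1.8) before and (4.0, 1.5) after, so it travelled √(1.9² + 0.3²) ≈ 1.9 units.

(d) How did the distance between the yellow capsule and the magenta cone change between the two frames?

+0.5

They were about 4.9 units apart before and 5.4 after — 0.5 units further apart.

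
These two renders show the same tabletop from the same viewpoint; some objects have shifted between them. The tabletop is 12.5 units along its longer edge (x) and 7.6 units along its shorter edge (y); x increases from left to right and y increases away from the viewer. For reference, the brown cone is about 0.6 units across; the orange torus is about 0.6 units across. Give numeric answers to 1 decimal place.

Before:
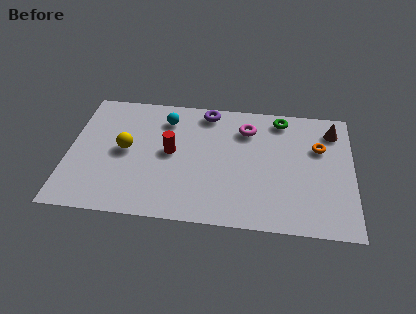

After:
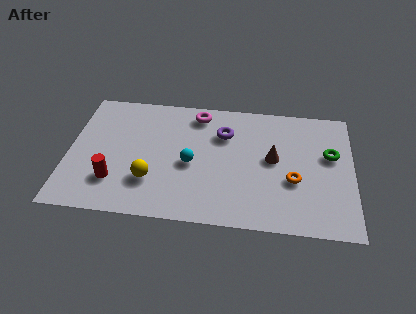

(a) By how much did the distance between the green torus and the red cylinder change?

+4.3

They were about 5.5 units apart before and 9.8 after — 4.3 units further apart.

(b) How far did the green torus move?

3.0

From (9.3, 6.6) to (11.5, 4.6), the green torus covered √(2.2² + 2.0²) ≈ 3.0 units.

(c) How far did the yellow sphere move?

2.1

From (2.5, 3.9) to (3.7, 2.2), the yellow sphere covered √(1.2² + 1.7²) ≈ 2.1 units.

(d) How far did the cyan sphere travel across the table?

2.9

The cyan sphere moved from about (4.2, 6.0) to (5.4, 3.4), a distance of √(1.2² + 2.6²) ≈ 2.9.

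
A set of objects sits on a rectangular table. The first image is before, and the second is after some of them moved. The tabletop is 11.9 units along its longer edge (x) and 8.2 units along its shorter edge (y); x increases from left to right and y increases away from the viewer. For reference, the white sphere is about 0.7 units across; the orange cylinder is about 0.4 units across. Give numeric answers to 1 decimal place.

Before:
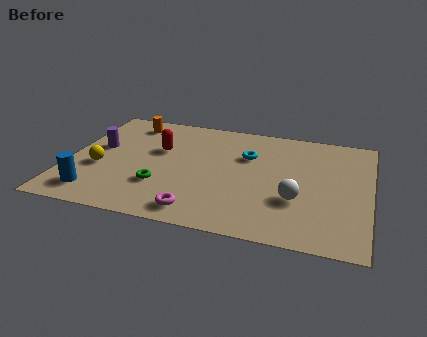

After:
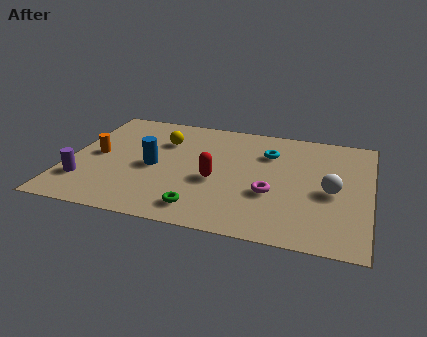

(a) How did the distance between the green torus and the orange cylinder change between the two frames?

+0.5

They were about 4.7 units apart before and 5.2 after — 0.5 units further apart.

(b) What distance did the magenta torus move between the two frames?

3.3

The magenta torus was near (5.4, 1.1) before and (8.1, 3.0) after, so it travelled √(2.7² + 1.9²) ≈ 3.3 units.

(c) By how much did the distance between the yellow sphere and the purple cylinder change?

+3.1

They were about 1.5 units apart before and 4.6 after — 3.1 units further apart.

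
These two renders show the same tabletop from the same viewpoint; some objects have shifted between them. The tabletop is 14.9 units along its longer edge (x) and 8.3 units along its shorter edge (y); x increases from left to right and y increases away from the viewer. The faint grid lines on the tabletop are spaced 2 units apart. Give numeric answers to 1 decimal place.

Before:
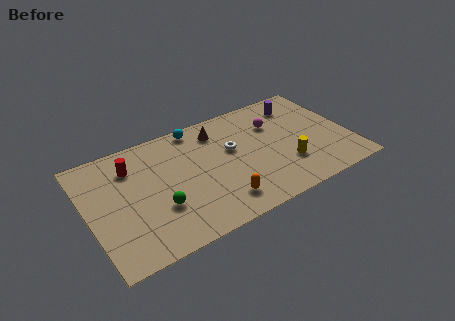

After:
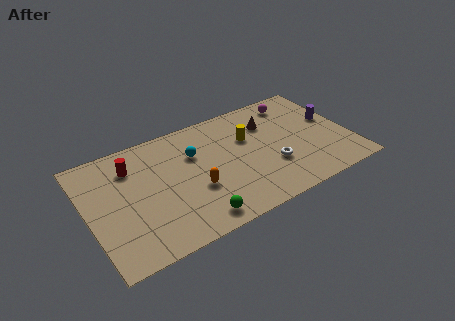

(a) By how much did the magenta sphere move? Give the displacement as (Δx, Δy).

(1.4, 1.2)

The magenta sphere started near (10.9, 5.8) and ended near (12.3, 7.0).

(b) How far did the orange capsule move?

1.9

The orange capsule was near (7.1, 1.6) before and (5.9, 3.1) after, so it travelled √(1.2² + 1.5²) ≈ 1.9 units.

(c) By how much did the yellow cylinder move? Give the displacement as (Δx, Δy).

(-1.8, 2.9)

From the two frames, the yellow cylinder sits at roughly (11.1, 2.5) before and (9.3, 5.4) after.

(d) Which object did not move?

the red cylinder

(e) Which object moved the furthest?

the yellow cylinder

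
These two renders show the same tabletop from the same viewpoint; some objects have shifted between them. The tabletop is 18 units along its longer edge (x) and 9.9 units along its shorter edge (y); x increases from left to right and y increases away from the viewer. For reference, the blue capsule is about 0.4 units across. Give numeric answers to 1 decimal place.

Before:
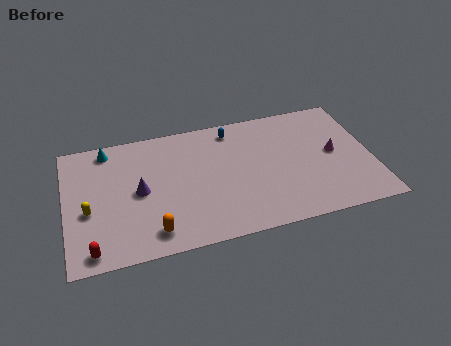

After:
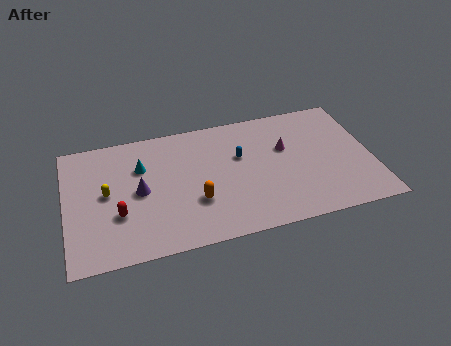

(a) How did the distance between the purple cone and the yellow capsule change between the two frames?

-1.2

Before: roughly 3.1 units apart; after: 1.9. That's 1.2 units closer together.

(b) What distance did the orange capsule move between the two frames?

3.1

The orange capsule was near (4.9, 1.6) before and (7.5, 3.3) after, so it travelled √(2.6² + 1.7²) ≈ 3.1 units.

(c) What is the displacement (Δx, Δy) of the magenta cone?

(-2.8, 1.1)

From the two frames, the magenta cone sits at roughly (15.8, 5.1) before and (13.0, 6.2) after.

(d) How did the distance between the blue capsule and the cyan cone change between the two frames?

-1.6

The distance was about 7.4 in the first image and 5.8 in the second, so they moved 1.6 units closer together.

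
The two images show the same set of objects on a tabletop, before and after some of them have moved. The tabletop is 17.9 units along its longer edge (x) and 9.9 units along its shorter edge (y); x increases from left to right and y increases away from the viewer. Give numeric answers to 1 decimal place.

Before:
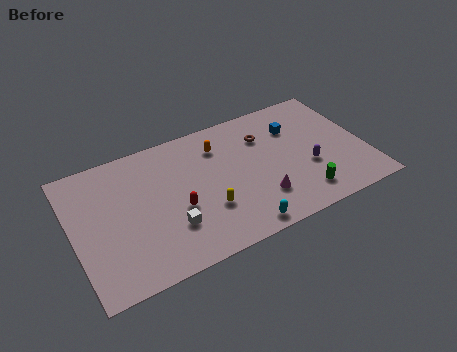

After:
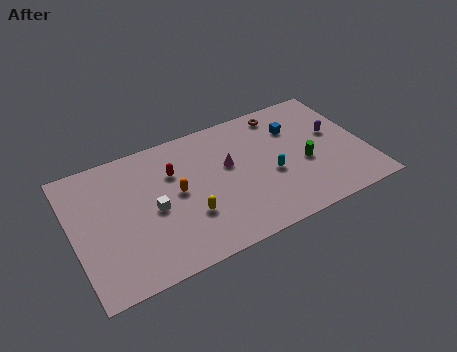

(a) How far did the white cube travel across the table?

1.9

The white cube moved from about (5.6, 2.9) to (4.8, 4.6), a distance of √(0.8² + 1.7²) ≈ 1.9.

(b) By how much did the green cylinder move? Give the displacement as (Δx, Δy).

(0.5, 2.3)

The green cylinder started near (13.6, 1.8) and ended near (14.1, 4.1).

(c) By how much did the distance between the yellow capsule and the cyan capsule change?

+2.5

They were about 2.8 units apart before and 5.3 after — 2.5 units further apart.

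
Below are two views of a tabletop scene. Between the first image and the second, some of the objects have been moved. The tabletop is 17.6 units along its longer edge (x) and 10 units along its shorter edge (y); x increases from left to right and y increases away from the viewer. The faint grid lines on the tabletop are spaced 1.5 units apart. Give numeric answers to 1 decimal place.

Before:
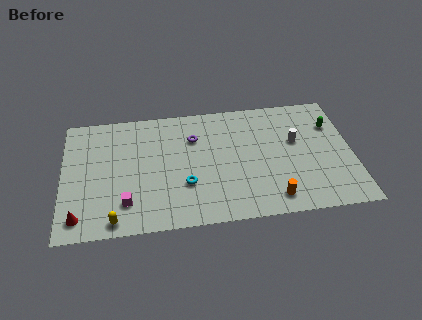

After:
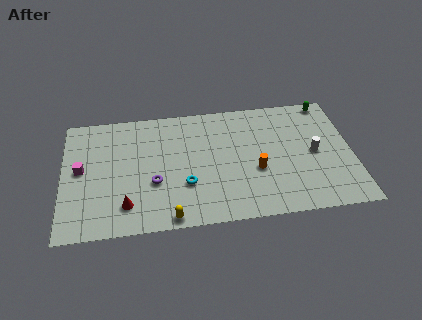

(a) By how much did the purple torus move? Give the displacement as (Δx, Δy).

(-2.5, -3.4)

The purple torus was at about (8.0, 7.1) and moved to about (5.5, 3.7).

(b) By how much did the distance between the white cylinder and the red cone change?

-2.1

They were about 13.9 units apart before and 11.8 after — 2.1 units closer together.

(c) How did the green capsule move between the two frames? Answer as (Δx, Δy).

(-0.2, 2.0)

From the two frames, the green capsule sits at roughly (16.5, 7.1) before and (16.3, 9.1) after.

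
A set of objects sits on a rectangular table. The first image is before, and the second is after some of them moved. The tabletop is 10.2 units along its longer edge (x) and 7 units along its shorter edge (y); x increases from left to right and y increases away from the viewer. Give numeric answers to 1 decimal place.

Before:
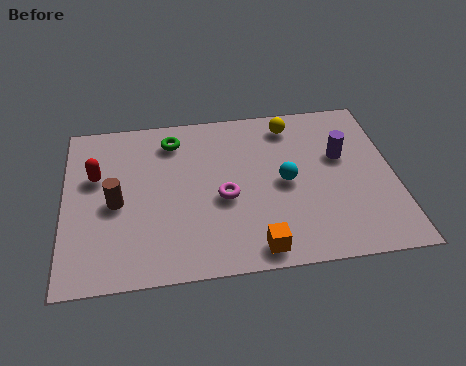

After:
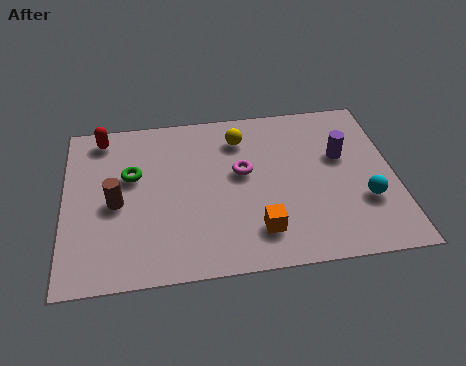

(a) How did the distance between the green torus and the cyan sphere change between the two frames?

+3.3

They were about 4.1 units apart before and 7.4 after — 3.3 units further apart.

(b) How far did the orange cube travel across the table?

0.7

The orange cube was near (5.8, 0.8) before and (5.9, 1.5) after, so it travelled √(0.1² + 0.7²) ≈ 0.7 units.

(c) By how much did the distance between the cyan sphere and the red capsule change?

+3.0

The distance was about 5.9 in the first image and 8.9 in the second, so they moved 3.0 units further apart.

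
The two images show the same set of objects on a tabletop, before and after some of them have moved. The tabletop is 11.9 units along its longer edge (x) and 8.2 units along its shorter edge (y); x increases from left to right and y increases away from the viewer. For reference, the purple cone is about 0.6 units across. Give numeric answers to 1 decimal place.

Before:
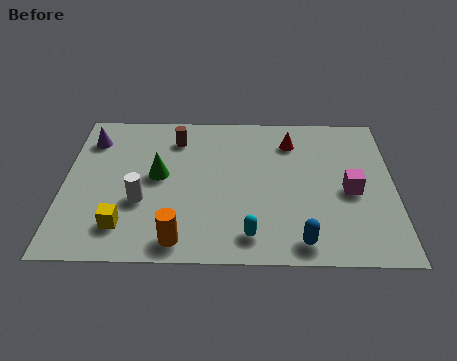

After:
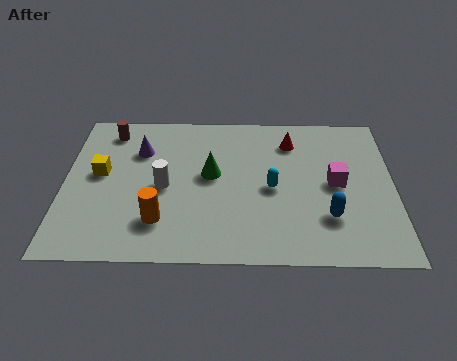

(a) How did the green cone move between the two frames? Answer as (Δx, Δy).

(1.9, 0.1)

The green cone was at about (3.4, 4.4) and moved to about (5.3, 4.5).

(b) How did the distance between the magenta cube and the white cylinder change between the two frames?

-1.3

Before: roughly 7.5 units apart; after: 6.2. That's 1.3 units closer together.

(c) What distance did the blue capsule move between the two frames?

1.6

The blue capsule moved from about (8.5, 1.0) to (9.5, 2.3), a distance of √(1.0² + 1.3²) ≈ 1.6.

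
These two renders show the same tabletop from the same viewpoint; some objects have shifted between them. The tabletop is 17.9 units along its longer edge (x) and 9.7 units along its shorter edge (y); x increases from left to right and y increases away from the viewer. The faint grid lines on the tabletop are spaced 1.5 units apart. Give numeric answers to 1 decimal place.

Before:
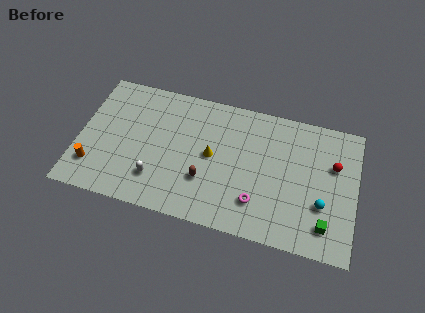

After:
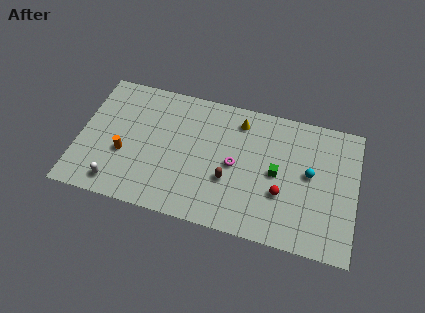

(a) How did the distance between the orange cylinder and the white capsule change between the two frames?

-1.8

Before: roughly 4.1 units apart; after: 2.3. That's 1.8 units closer together.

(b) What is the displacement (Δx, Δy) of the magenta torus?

(-1.6, 2.3)

The magenta torus was at about (11.7, 2.4) and moved to about (10.1, 4.7).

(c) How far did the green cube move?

4.4

From (16.1, 1.9) to (12.8, 4.8), the green cube covered √(3.3² + 2.9²) ≈ 4.4 units.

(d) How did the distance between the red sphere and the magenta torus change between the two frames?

-2.7

The distance was about 6.1 in the first image and 3.4 in the second, so they moved 2.7 units closer together.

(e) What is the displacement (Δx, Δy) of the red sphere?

(-3.2, -2.9)

The red sphere started near (16.4, 6.3) and ended near (13.2, 3.4).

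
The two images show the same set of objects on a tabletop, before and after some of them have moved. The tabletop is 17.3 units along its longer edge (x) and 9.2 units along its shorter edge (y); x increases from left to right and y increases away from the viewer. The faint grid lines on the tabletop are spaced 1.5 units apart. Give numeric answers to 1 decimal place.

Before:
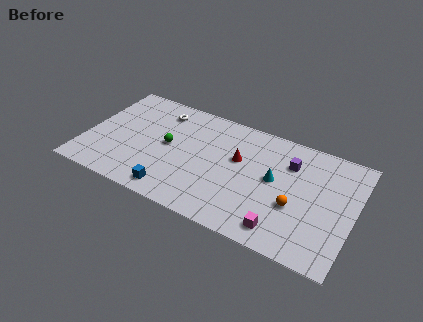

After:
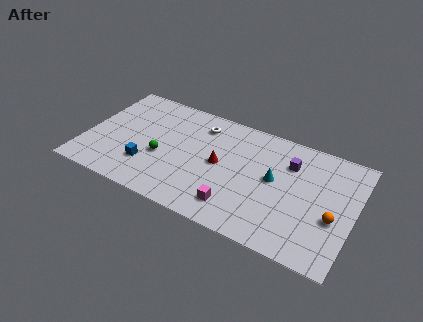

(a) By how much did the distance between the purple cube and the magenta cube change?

+0.4

They were about 5.3 units apart before and 5.7 after — 0.4 units further apart.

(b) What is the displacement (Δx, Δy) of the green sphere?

(-0.3, -1.1)

From the two frames, the green sphere sits at roughly (5.3, 4.8) before and (5.0, 3.7) after.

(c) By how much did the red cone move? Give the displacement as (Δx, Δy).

(-1.1, -0.9)

The red cone was at about (9.8, 5.6) and moved to about (8.7, 4.7).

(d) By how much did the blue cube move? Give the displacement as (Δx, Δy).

(-1.9, 1.4)

From the two frames, the blue cube sits at roughly (6.1, 1.2) before and (4.2, 2.6) after.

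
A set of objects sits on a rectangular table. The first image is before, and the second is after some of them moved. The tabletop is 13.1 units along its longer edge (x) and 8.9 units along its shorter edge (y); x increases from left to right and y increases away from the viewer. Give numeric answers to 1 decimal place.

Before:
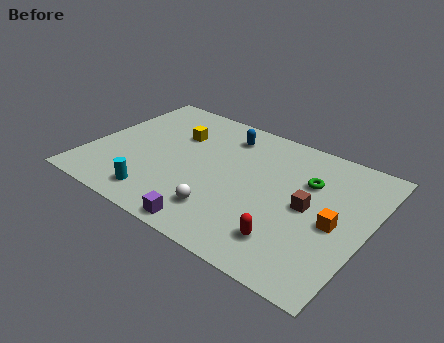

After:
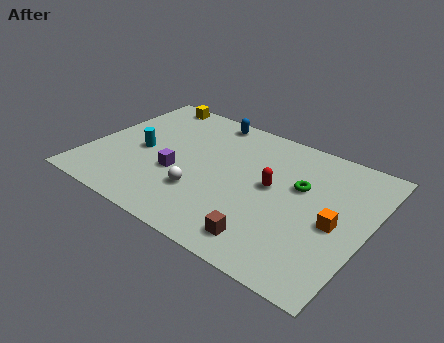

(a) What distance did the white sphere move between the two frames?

1.4

From (6.8, 2.0) to (5.6, 2.7), the white sphere covered √(1.2² + 0.7²) ≈ 1.4 units.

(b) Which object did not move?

the orange cube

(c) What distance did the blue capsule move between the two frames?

1.3

The blue capsule moved from about (5.9, 7.2) to (4.9, 8.0), a distance of √(1.0² + 0.8²) ≈ 1.3.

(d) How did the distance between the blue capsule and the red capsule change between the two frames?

-1.7

Before: roughly 6.6 units apart; after: 4.9. That's 1.7 units closer together.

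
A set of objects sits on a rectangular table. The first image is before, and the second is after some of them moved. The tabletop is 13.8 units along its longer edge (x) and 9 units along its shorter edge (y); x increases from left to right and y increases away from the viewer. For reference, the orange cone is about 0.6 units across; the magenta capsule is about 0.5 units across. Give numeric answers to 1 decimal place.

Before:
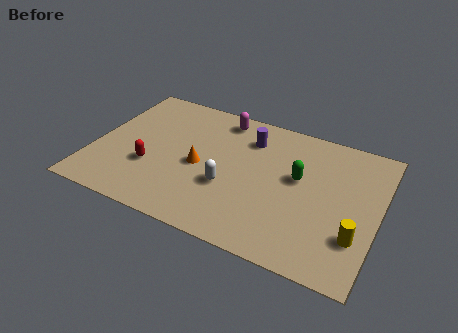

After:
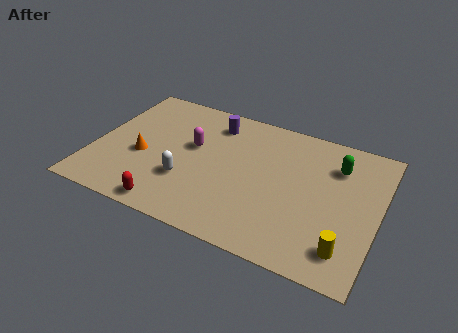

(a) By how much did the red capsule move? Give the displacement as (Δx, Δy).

(1.3, -2.2)

From the two frames, the red capsule sits at roughly (2.9, 3.1) before and (4.2, 0.9) after.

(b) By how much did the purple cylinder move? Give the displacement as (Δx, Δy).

(-1.8, 0.4)

From the two frames, the purple cylinder sits at roughly (7.3, 6.9) before and (5.5, 7.3) after.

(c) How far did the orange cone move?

2.8

The orange cone moved from about (5.2, 4.1) to (2.4, 3.7), a distance of √(2.8² + 0.4²) ≈ 2.8.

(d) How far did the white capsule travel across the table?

2.0

The white capsule was near (6.7, 3.3) before and (4.7, 2.9) after, so it travelled √(2.0² + 0.4²) ≈ 2.0 units.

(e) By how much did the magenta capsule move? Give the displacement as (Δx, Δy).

(-1.1, -2.5)

The magenta capsule started near (5.8, 7.8) and ended near (4.7, 5.3).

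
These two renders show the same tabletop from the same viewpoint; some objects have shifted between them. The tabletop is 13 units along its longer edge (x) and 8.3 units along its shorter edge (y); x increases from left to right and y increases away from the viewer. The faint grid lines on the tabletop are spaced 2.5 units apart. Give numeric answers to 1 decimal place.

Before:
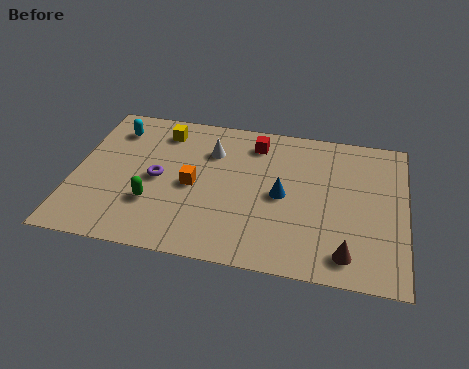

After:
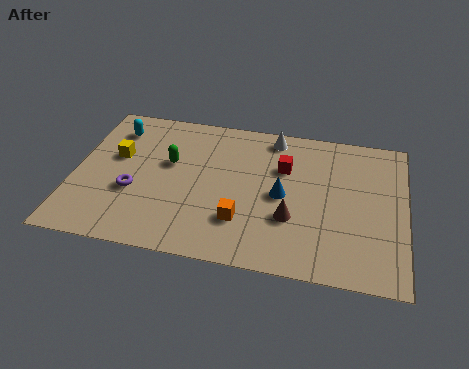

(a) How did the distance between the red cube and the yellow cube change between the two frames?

+2.9

Before: roughly 3.7 units apart; after: 6.6. That's 2.9 units further apart.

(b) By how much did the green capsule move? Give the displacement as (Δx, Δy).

(0.5, 2.4)

The green capsule was at about (3.2, 2.6) and moved to about (3.7, 5.0).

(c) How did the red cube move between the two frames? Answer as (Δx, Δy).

(1.2, -1.2)

The red cube started near (7.0, 6.8) and ended near (8.2, 5.6).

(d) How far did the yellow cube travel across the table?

2.5

The yellow cube moved from about (3.3, 6.8) to (1.6, 5.0), a distance of √(1.7² + 1.8²) ≈ 2.5.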